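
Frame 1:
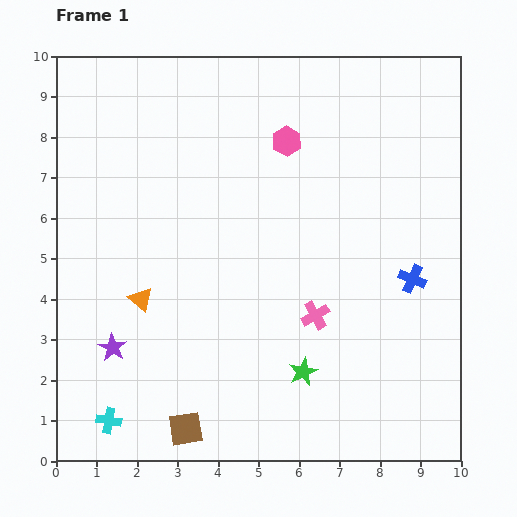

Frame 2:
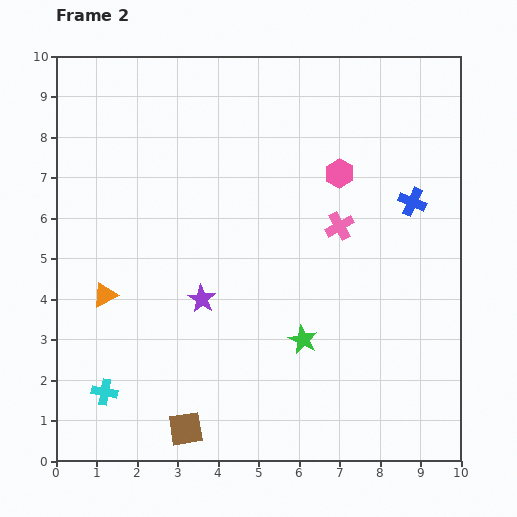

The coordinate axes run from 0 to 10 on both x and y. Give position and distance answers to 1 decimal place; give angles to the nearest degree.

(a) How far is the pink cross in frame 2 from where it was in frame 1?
2.3

The pink cross moved from (6.4, 3.6) to (7.0, 5.8), a distance of √(0.6² + 2.2²) ≈ 2.3.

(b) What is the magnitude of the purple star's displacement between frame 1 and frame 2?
2.5

The purple star moved from (1.4, 2.8) to (3.6, 4.0), a distance of √(2.2² + 1.2²) ≈ 2.5.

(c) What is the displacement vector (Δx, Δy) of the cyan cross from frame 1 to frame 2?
(-0.1, 0.7)

The cyan cross was at (1.3, 1.0) in frame 1 and (1.2, 1.7) in frame 2.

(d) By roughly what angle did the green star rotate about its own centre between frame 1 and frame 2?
21° counter-clockwise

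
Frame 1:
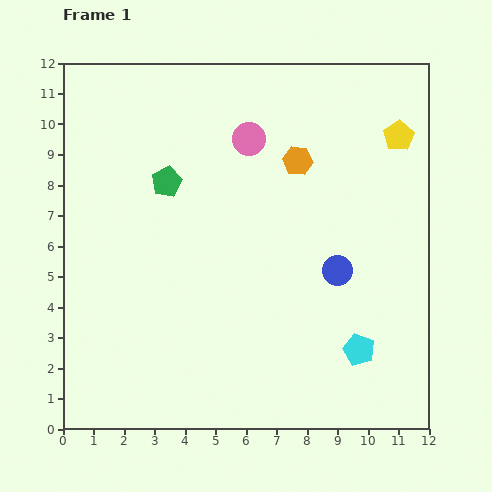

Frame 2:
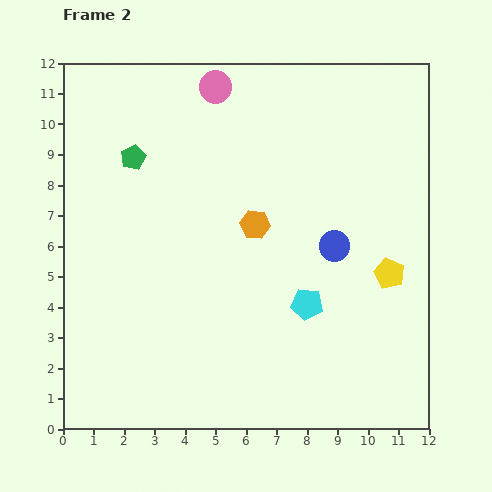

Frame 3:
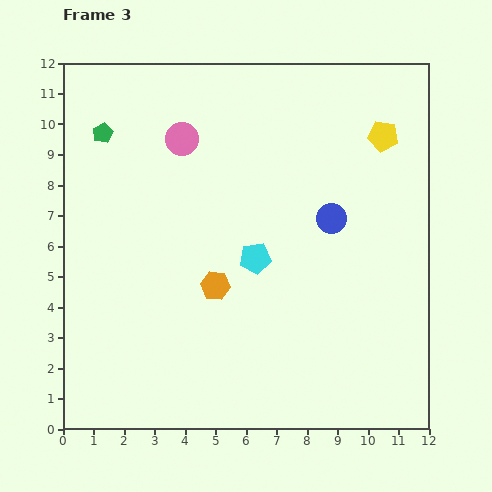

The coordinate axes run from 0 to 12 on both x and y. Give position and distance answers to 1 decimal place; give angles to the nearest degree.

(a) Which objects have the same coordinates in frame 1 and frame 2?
none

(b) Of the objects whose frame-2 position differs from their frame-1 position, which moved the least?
the blue circle

(moved 0.8)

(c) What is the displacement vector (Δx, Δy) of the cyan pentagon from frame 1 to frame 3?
(-3.4, 3.0)

The cyan pentagon was at (9.7, 2.6) in frame 1 and (6.3, 5.6) in frame 3.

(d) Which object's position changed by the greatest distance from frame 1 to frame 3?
the orange hexagon

(moved 4.9; next 4.5)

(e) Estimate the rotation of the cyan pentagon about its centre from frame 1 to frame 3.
31° counter-clockwise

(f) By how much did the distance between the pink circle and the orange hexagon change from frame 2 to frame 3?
+0.2

Distance in frame 2: 4.7. Distance in frame 3: 4.9.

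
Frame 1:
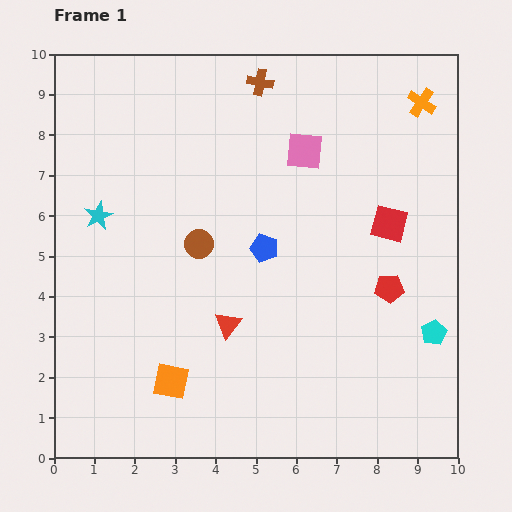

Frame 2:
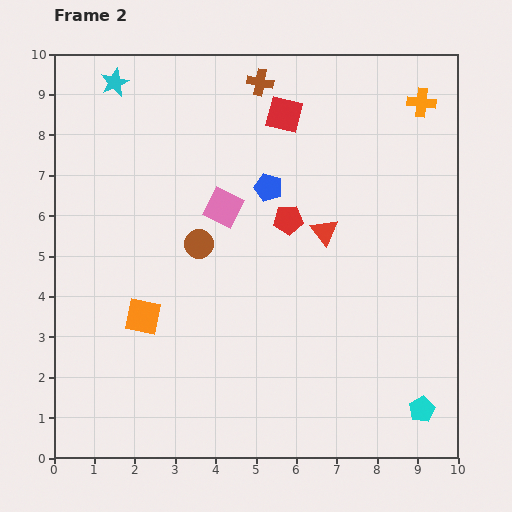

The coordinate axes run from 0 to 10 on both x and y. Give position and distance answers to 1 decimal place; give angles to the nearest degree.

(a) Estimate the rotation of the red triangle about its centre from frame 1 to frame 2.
16° counter-clockwise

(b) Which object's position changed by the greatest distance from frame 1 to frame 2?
the red square

(moved 3.7; next 3.3)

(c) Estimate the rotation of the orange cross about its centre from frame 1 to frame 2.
28° counter-clockwise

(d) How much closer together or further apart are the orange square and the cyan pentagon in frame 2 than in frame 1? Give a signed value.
+0.7

Distance in frame 1: 6.6. Distance in frame 2: 7.3.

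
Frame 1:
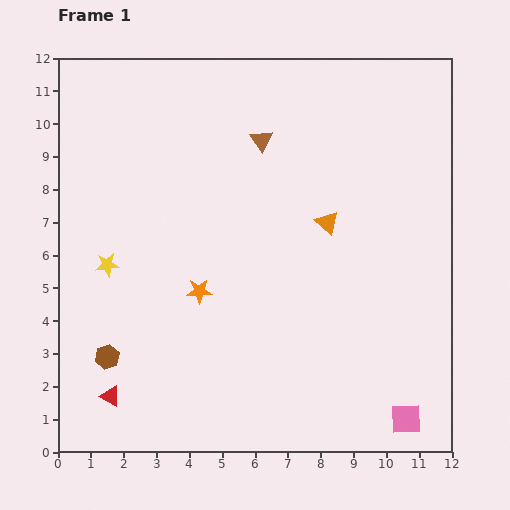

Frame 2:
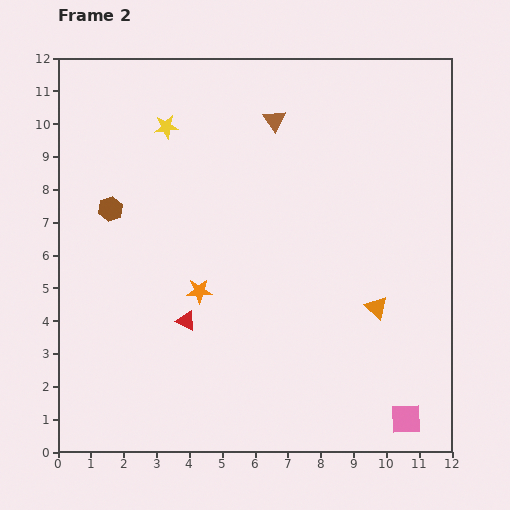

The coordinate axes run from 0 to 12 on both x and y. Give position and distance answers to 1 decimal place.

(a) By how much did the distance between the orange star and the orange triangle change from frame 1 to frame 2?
+1.0

Distance in frame 1: 4.4. Distance in frame 2: 5.4.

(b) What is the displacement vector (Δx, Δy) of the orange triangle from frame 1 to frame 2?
(1.5, -2.6)

The orange triangle was at (8.2, 7.0) in frame 1 and (9.7, 4.4) in frame 2.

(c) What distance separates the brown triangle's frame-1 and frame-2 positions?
0.7

The brown triangle moved from (6.2, 9.5) to (6.6, 10.1), a distance of √(0.4² + 0.6²) ≈ 0.7.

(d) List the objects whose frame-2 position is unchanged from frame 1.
the orange star, the pink square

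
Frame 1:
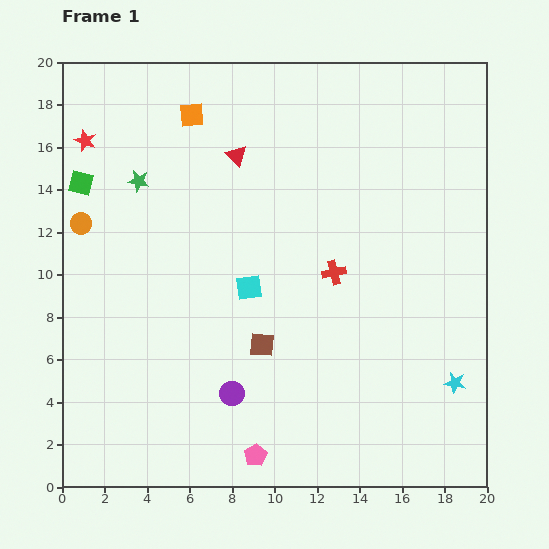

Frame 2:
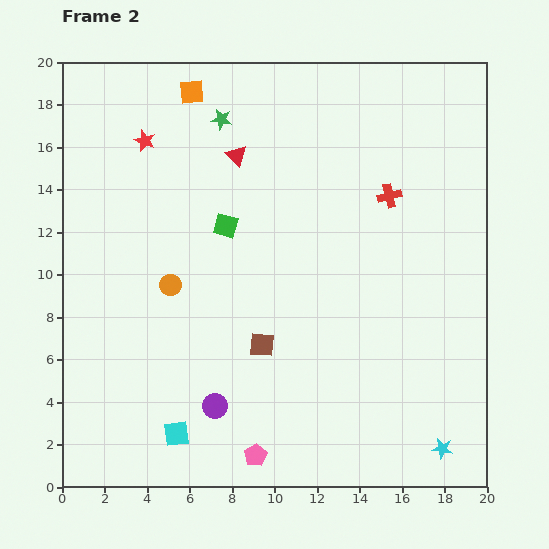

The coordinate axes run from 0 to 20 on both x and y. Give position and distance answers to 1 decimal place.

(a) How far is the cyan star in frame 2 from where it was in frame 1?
3.2

The cyan star moved from (18.5, 4.9) to (17.9, 1.8), a distance of √(0.6² + 3.1²) ≈ 3.2.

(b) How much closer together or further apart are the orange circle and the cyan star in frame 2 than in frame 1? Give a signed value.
-4.2

Distance in frame 1: 19.1. Distance in frame 2: 14.9.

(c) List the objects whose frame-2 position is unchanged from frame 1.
the red triangle, the brown square, the pink pentagon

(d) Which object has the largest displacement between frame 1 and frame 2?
the cyan square

(moved 7.7; next 7.1)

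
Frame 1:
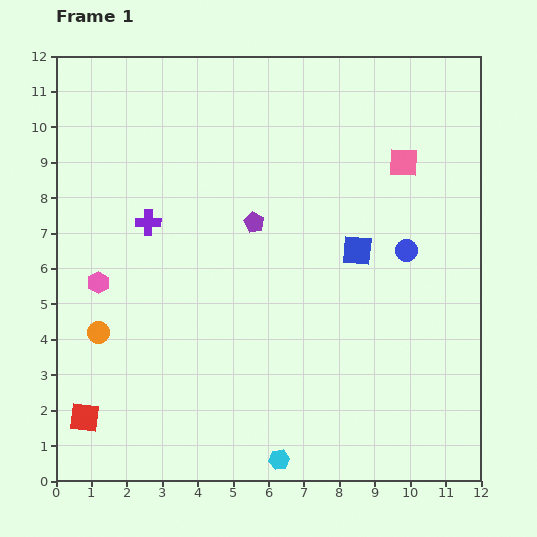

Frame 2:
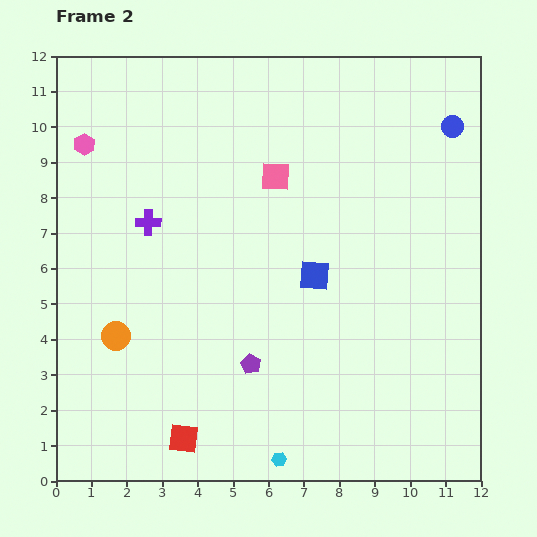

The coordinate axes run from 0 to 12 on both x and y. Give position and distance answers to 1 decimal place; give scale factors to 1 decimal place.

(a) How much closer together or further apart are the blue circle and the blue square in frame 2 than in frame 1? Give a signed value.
+4.3

Distance in frame 1: 1.4. Distance in frame 2: 5.7.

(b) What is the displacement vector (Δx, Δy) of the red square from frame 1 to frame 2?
(2.8, -0.6)

The red square was at (0.8, 1.8) in frame 1 and (3.6, 1.2) in frame 2.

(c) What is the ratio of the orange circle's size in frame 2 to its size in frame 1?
1.3×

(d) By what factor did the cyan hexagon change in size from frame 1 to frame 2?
0.7×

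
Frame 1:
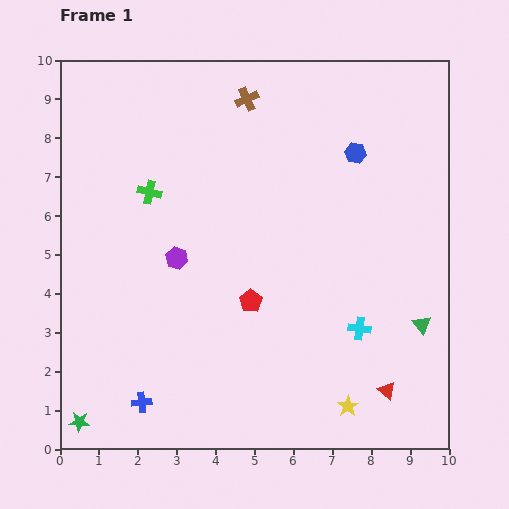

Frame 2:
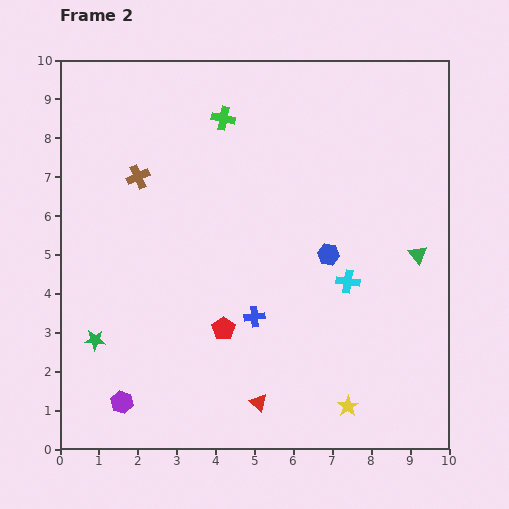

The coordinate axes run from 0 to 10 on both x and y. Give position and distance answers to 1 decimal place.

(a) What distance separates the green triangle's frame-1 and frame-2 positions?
1.8

The green triangle moved from (9.3, 3.2) to (9.2, 5.0), a distance of √(0.1² + 1.8²) ≈ 1.8.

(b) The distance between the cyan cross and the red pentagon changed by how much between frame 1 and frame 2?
+0.5

Distance in frame 1: 2.9. Distance in frame 2: 3.4.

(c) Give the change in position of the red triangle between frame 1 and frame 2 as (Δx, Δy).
(-3.3, -0.3)

The red triangle was at (8.4, 1.5) in frame 1 and (5.1, 1.2) in frame 2.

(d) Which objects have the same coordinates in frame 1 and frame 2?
the yellow star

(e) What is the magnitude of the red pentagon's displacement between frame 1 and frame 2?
1.0

The red pentagon moved from (4.9, 3.8) to (4.2, 3.1), a distance of √(0.7² + 0.7²) ≈ 1.0.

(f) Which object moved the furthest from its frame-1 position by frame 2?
the purple hexagon

(moved 4.0; next 3.6)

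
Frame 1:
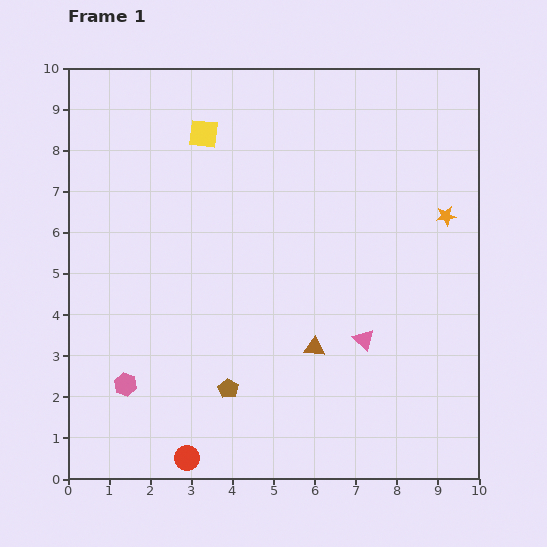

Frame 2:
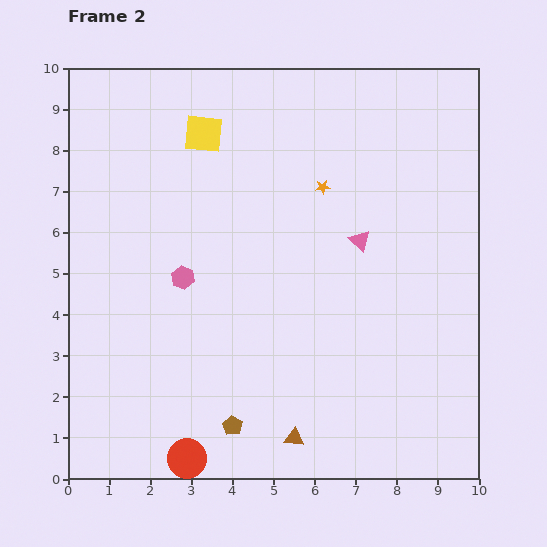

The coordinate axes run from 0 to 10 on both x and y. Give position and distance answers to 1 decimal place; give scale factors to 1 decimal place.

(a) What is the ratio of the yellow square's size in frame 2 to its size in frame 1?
1.3×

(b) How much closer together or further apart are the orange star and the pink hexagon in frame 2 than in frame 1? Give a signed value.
-4.8

Distance in frame 1: 8.8. Distance in frame 2: 4.0.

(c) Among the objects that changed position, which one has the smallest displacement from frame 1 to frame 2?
the brown pentagon

(moved 0.9)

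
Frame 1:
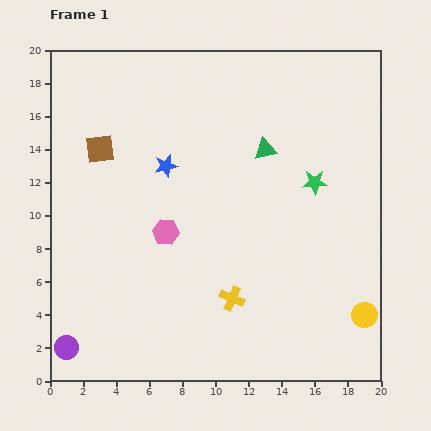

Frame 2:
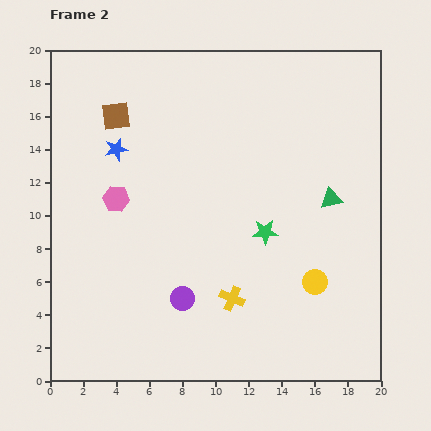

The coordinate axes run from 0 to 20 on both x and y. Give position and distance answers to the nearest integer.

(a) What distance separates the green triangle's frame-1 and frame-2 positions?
5

The green triangle moved from (13, 14) to (17, 11), a distance of √(4² + 3²) ≈ 5.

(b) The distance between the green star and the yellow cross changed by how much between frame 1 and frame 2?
-5

Distance in frame 1: 9. Distance in frame 2: 4.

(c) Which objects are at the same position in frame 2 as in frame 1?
the yellow cross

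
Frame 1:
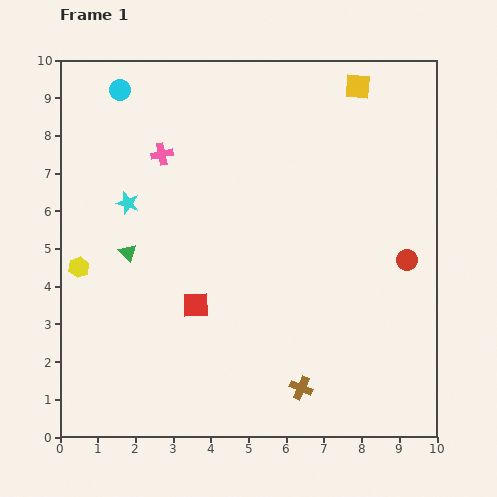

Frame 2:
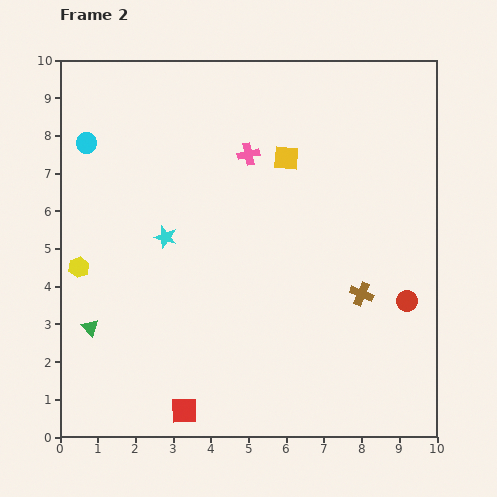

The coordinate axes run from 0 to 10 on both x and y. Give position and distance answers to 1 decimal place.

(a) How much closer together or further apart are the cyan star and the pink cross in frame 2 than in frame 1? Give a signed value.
+1.5

Distance in frame 1: 1.6. Distance in frame 2: 3.1.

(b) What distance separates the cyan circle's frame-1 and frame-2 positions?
1.7

The cyan circle moved from (1.6, 9.2) to (0.7, 7.8), a distance of √(0.9² + 1.4²) ≈ 1.7.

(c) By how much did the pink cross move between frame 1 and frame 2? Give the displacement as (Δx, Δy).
(2.3, 0.0)

The pink cross was at (2.7, 7.5) in frame 1 and (5.0, 7.5) in frame 2.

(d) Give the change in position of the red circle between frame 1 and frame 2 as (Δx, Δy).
(0.0, -1.1)

The red circle was at (9.2, 4.7) in frame 1 and (9.2, 3.6) in frame 2.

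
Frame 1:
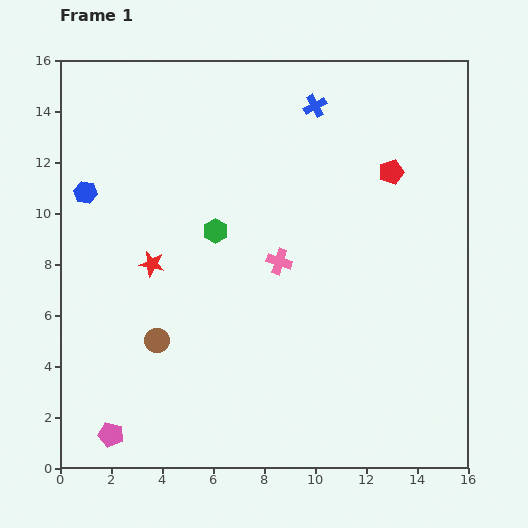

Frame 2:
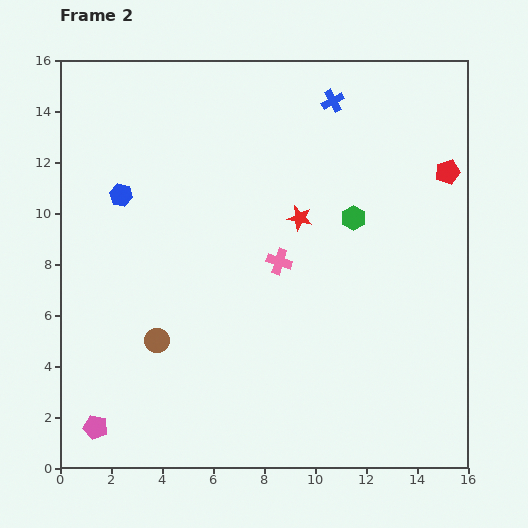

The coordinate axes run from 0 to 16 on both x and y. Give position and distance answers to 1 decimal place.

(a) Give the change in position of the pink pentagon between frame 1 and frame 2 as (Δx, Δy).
(-0.6, 0.3)

The pink pentagon was at (2.0, 1.3) in frame 1 and (1.4, 1.6) in frame 2.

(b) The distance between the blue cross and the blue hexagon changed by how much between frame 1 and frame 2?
-0.5

Distance in frame 1: 9.6. Distance in frame 2: 9.1.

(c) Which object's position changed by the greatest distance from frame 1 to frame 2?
the red star

(moved 6.1; next 5.4)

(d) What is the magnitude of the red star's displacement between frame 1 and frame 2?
6.1

The red star moved from (3.6, 8.0) to (9.4, 9.8), a distance of √(5.8² + 1.8²) ≈ 6.1.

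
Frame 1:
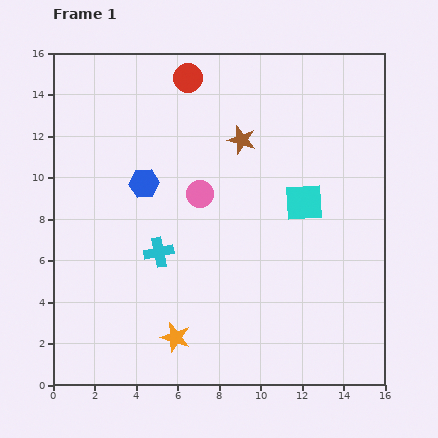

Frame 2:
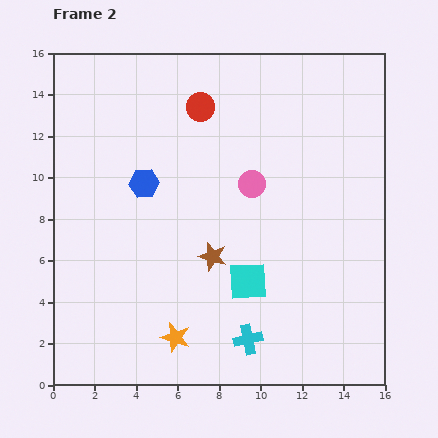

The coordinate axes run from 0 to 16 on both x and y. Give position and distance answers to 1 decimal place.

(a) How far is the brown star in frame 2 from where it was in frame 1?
5.8

The brown star moved from (9.1, 11.8) to (7.7, 6.2), a distance of √(1.4² + 5.6²) ≈ 5.8.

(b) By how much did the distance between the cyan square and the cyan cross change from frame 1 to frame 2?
-4.6

Distance in frame 1: 7.4. Distance in frame 2: 2.8.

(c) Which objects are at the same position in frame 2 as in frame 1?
the orange star, the blue hexagon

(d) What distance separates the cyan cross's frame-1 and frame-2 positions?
6.0

The cyan cross moved from (5.1, 6.4) to (9.4, 2.2), a distance of √(4.3² + 4.2²) ≈ 6.0.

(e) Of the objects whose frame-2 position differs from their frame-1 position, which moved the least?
the red circle

(moved 1.5)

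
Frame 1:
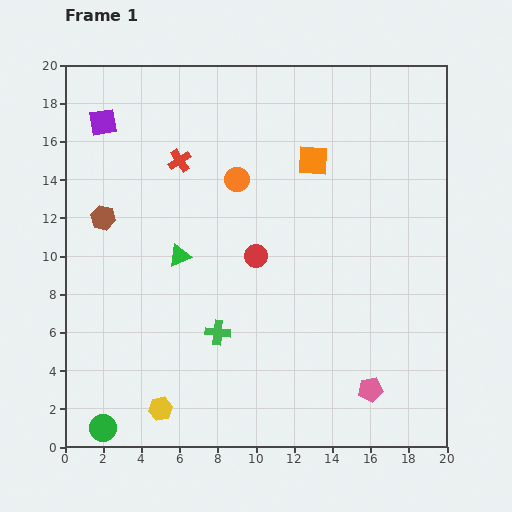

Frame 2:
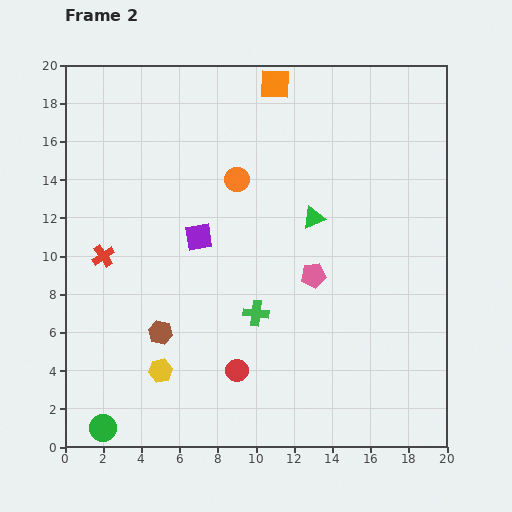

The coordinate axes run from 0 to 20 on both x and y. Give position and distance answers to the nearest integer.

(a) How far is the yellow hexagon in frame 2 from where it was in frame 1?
2

The yellow hexagon moved from (5, 2) to (5, 4), a distance of √(0² + 2²) ≈ 2.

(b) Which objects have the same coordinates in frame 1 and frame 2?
the orange circle, the green circle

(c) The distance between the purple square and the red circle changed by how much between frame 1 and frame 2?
-4

Distance in frame 1: 11. Distance in frame 2: 7.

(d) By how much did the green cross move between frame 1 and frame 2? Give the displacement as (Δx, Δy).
(2, 1)

The green cross was at (8, 6) in frame 1 and (10, 7) in frame 2.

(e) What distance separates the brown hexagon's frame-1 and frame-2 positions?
7

The brown hexagon moved from (2, 12) to (5, 6), a distance of √(3² + 6²) ≈ 7.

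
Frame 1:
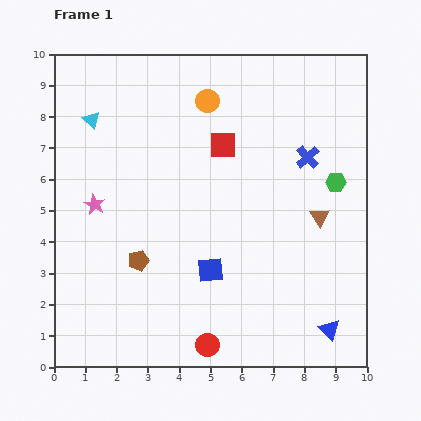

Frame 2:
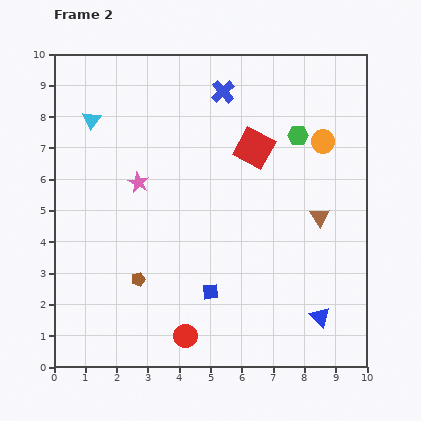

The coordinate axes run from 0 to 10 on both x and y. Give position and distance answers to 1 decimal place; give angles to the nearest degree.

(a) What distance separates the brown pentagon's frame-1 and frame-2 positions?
0.6

The brown pentagon moved from (2.7, 3.4) to (2.7, 2.8), a distance of √(0.0² + 0.6²) ≈ 0.6.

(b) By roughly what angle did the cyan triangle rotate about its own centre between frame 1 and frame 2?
20° clockwise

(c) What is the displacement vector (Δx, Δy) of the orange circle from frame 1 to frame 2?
(3.7, -1.3)

The orange circle was at (4.9, 8.5) in frame 1 and (8.6, 7.2) in frame 2.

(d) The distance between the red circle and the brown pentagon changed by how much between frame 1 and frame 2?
-1.2

Distance in frame 1: 3.5. Distance in frame 2: 2.3.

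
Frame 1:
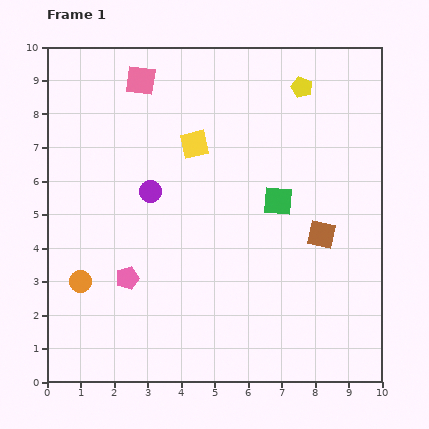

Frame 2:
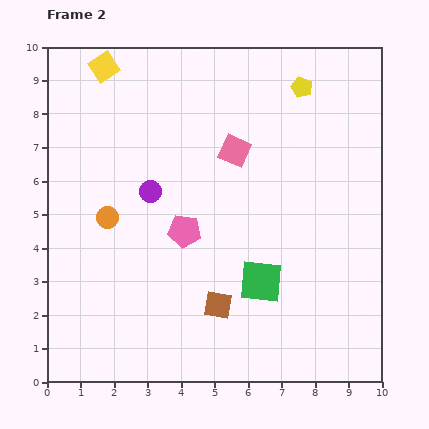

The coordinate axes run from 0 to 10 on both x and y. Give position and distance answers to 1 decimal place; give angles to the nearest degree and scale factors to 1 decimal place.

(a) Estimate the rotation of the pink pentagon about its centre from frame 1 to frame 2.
24° clockwise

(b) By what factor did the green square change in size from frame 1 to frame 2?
1.4×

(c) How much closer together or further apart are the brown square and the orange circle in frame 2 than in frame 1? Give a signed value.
-3.1

Distance in frame 1: 7.3. Distance in frame 2: 4.2.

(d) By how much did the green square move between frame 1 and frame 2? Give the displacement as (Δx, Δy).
(-0.5, -2.4)

The green square was at (6.9, 5.4) in frame 1 and (6.4, 3.0) in frame 2.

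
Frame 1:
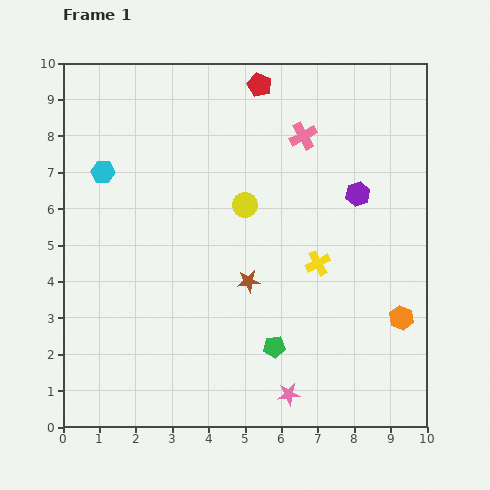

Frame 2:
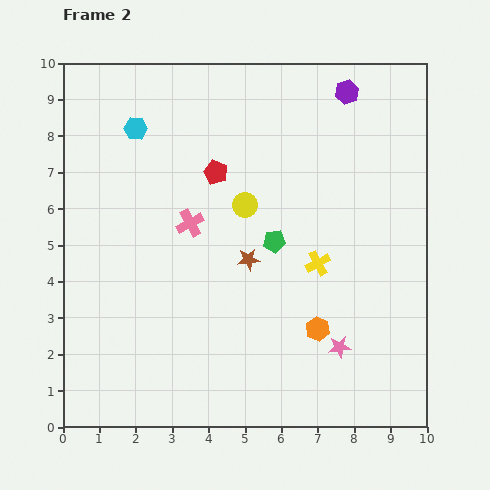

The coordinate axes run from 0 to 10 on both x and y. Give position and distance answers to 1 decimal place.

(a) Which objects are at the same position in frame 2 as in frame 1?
the yellow cross, the yellow circle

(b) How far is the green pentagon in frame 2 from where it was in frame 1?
2.9

The green pentagon moved from (5.8, 2.2) to (5.8, 5.1), a distance of √(0.0² + 2.9²) ≈ 2.9.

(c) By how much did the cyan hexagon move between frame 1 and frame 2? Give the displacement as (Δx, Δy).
(0.9, 1.2)

The cyan hexagon was at (1.1, 7.0) in frame 1 and (2.0, 8.2) in frame 2.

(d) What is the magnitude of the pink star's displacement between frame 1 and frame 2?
1.9

The pink star moved from (6.2, 0.9) to (7.6, 2.2), a distance of √(1.4² + 1.3²) ≈ 1.9.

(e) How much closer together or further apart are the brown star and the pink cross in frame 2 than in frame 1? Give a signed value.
-2.4

Distance in frame 1: 4.3. Distance in frame 2: 1.9.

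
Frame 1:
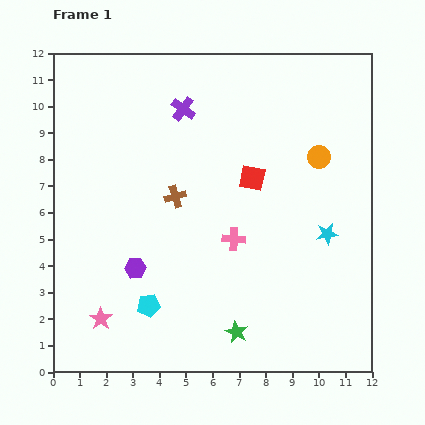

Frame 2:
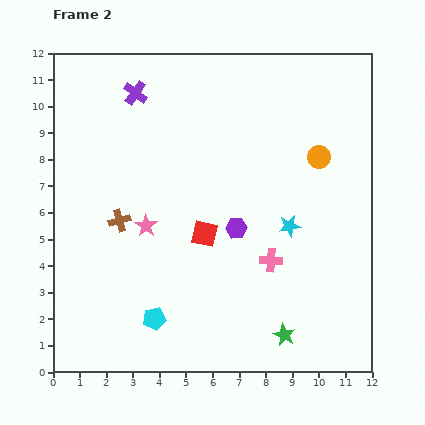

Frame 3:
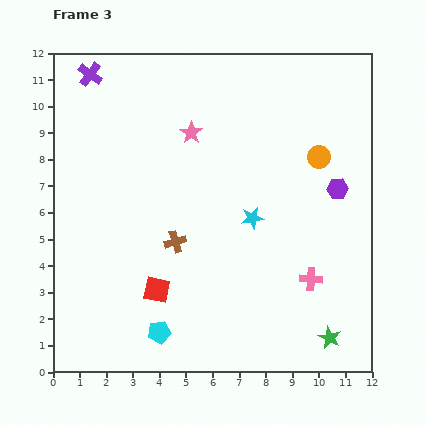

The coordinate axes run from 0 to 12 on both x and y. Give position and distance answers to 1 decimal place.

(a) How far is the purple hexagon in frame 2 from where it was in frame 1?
4.1

The purple hexagon moved from (3.1, 3.9) to (6.9, 5.4), a distance of √(3.8² + 1.5²) ≈ 4.1.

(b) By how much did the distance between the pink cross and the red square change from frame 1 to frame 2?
+0.3

Distance in frame 1: 2.4. Distance in frame 2: 2.7.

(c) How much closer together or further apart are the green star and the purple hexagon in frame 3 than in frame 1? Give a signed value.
+1.1

Distance in frame 1: 4.5. Distance in frame 3: 5.6.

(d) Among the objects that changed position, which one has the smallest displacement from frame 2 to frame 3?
the cyan pentagon

(moved 0.5)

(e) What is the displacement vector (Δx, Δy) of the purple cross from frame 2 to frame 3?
(-1.7, 0.7)

The purple cross was at (3.1, 10.5) in frame 2 and (1.4, 11.2) in frame 3.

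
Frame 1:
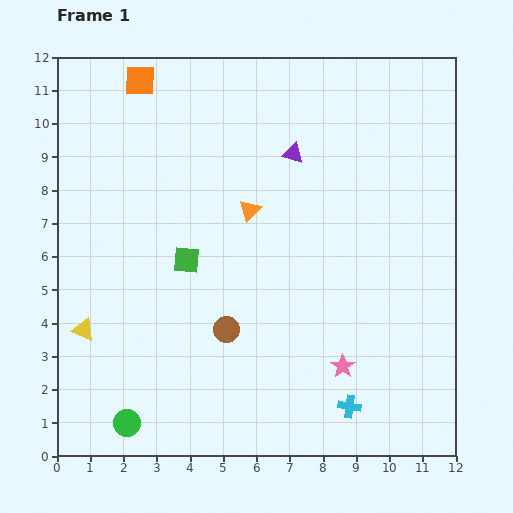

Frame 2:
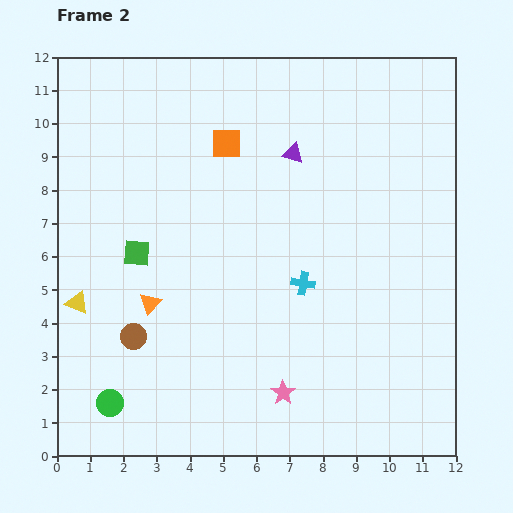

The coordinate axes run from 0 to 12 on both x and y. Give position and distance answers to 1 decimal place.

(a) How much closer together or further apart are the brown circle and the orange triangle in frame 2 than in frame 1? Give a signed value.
-2.6

Distance in frame 1: 3.7. Distance in frame 2: 1.1.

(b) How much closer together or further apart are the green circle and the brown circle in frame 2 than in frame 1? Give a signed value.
-2.0

Distance in frame 1: 4.1. Distance in frame 2: 2.1.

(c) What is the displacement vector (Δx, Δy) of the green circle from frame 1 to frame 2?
(-0.5, 0.6)

The green circle was at (2.1, 1.0) in frame 1 and (1.6, 1.6) in frame 2.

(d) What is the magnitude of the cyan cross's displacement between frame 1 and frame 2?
4.0

The cyan cross moved from (8.8, 1.5) to (7.4, 5.2), a distance of √(1.4² + 3.7²) ≈ 4.0.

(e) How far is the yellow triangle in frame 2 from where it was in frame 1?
0.8

The yellow triangle moved from (0.8, 3.8) to (0.6, 4.6), a distance of √(0.2² + 0.8²) ≈ 0.8.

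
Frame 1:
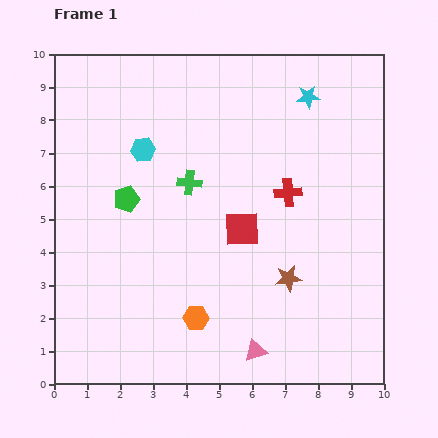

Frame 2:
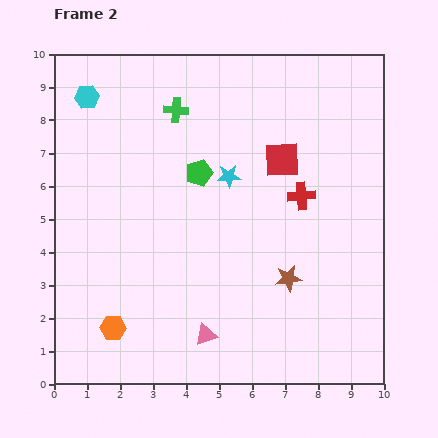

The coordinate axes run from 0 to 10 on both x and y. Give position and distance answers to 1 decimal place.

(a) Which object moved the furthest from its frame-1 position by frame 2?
the cyan star

(moved 3.4; next 2.5)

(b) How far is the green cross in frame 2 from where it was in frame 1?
2.2

The green cross moved from (4.1, 6.1) to (3.7, 8.3), a distance of √(0.4² + 2.2²) ≈ 2.2.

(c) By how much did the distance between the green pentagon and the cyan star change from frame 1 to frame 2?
-5.4

Distance in frame 1: 6.3. Distance in frame 2: 0.9.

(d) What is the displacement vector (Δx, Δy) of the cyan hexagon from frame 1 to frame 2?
(-1.7, 1.6)

The cyan hexagon was at (2.7, 7.1) in frame 1 and (1.0, 8.7) in frame 2.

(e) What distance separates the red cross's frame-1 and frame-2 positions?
0.4

The red cross moved from (7.1, 5.8) to (7.5, 5.7), a distance of √(0.4² + 0.1²) ≈ 0.4.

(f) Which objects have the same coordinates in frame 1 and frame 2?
the brown star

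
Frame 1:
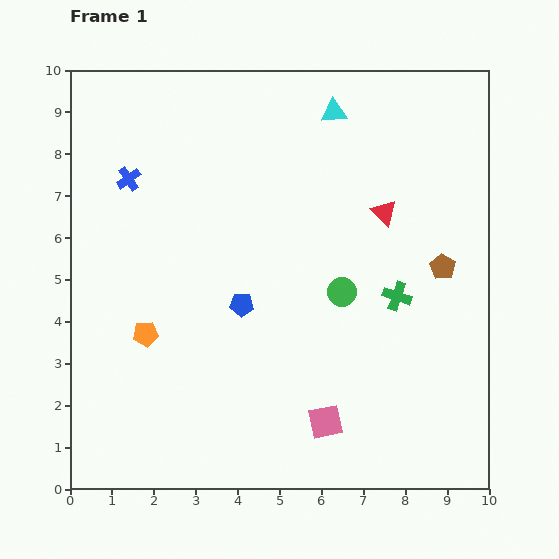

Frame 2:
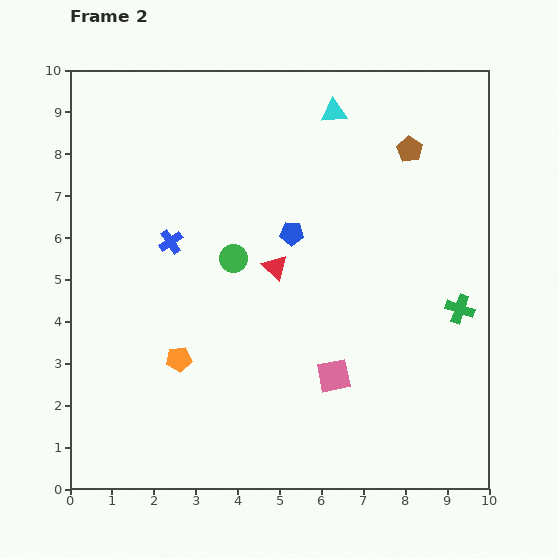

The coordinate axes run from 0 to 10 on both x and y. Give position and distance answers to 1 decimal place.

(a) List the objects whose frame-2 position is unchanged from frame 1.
the cyan triangle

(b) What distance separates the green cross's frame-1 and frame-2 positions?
1.5

The green cross moved from (7.8, 4.6) to (9.3, 4.3), a distance of √(1.5² + 0.3²) ≈ 1.5.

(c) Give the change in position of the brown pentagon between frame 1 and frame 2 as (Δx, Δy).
(-0.8, 2.8)

The brown pentagon was at (8.9, 5.3) in frame 1 and (8.1, 8.1) in frame 2.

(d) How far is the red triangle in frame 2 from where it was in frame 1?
2.9

The red triangle moved from (7.5, 6.6) to (4.9, 5.3), a distance of √(2.6² + 1.3²) ≈ 2.9.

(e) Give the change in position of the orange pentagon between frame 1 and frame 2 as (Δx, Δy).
(0.8, -0.6)

The orange pentagon was at (1.8, 3.7) in frame 1 and (2.6, 3.1) in frame 2.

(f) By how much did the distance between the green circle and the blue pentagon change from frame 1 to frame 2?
-0.9

Distance in frame 1: 2.4. Distance in frame 2: 1.5.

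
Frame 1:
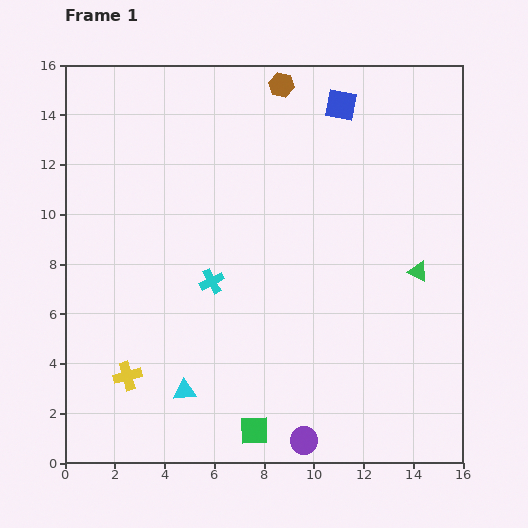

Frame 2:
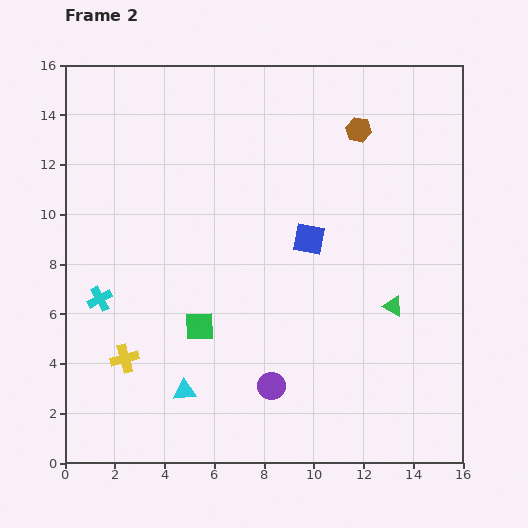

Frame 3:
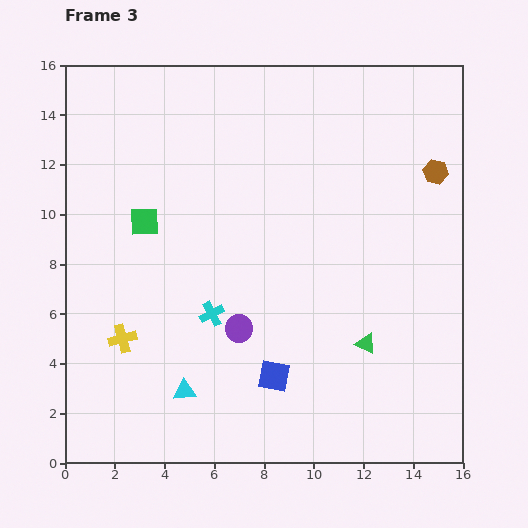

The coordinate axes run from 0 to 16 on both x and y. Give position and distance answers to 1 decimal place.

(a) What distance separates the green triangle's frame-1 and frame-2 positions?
1.7

The green triangle moved from (14.2, 7.7) to (13.2, 6.3), a distance of √(1.0² + 1.4²) ≈ 1.7.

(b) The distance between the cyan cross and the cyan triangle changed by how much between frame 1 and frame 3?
-1.2

Distance in frame 1: 4.5. Distance in frame 3: 3.3.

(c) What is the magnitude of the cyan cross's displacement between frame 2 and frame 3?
4.5

The cyan cross moved from (1.4, 6.6) to (5.9, 6.0), a distance of √(4.5² + 0.6²) ≈ 4.5.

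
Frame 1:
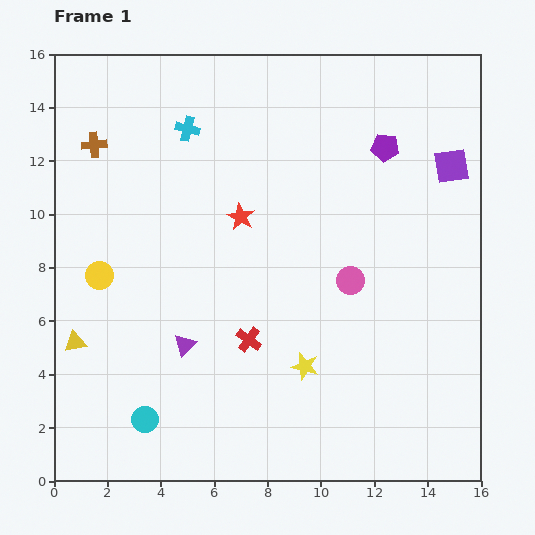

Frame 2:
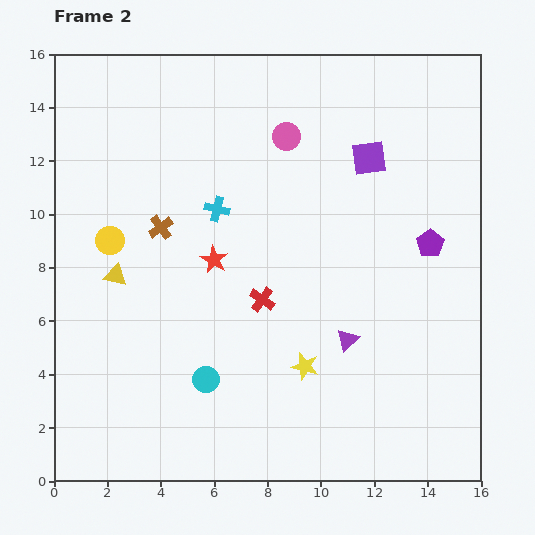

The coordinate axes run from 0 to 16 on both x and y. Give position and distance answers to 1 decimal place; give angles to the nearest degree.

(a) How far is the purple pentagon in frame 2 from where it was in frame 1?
4.0

The purple pentagon moved from (12.4, 12.5) to (14.1, 8.9), a distance of √(1.7² + 3.6²) ≈ 4.0.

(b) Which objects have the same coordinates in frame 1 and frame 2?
the yellow star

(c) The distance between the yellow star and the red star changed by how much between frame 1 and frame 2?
-0.9

Distance in frame 1: 6.1. Distance in frame 2: 5.2.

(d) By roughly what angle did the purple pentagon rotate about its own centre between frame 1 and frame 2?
30° clockwise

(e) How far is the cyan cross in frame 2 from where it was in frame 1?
3.2

The cyan cross moved from (5.0, 13.2) to (6.1, 10.2), a distance of √(1.1² + 3.0²) ≈ 3.2.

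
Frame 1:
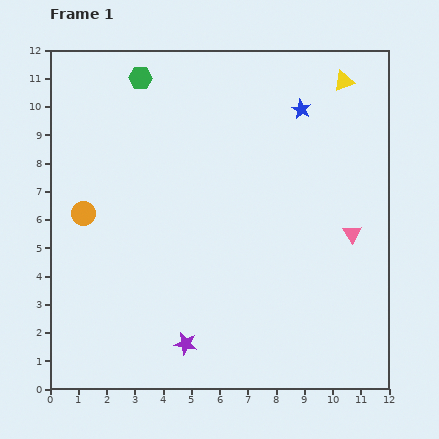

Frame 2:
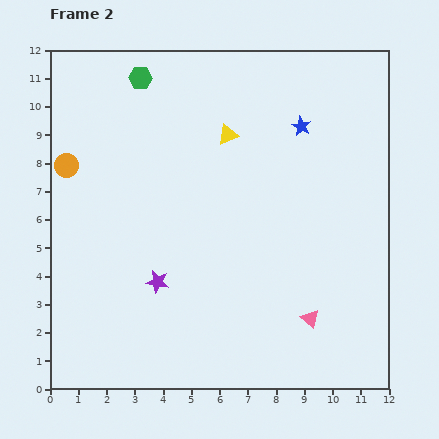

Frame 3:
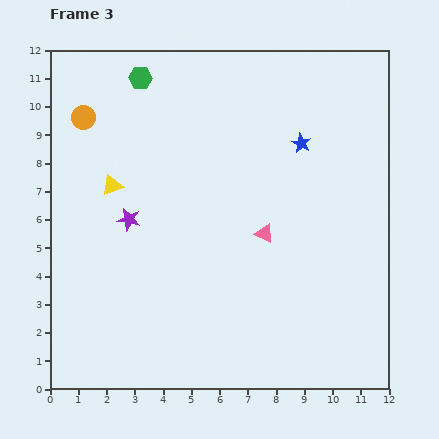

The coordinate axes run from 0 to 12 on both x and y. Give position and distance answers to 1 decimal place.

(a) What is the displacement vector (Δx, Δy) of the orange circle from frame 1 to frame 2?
(-0.6, 1.7)

The orange circle was at (1.2, 6.2) in frame 1 and (0.6, 7.9) in frame 2.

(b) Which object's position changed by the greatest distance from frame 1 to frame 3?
the yellow triangle

(moved 9.0; next 4.8)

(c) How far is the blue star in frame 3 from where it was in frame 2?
0.6

The blue star moved from (8.9, 9.3) to (8.9, 8.7), a distance of √(0.0² + 0.6²) ≈ 0.6.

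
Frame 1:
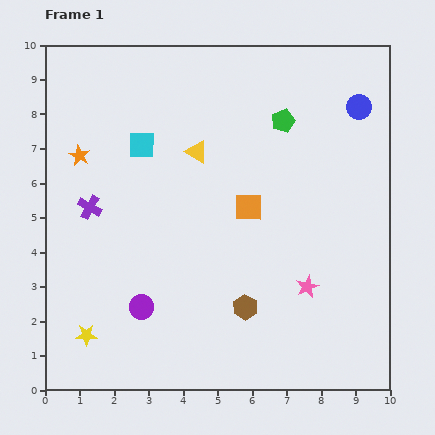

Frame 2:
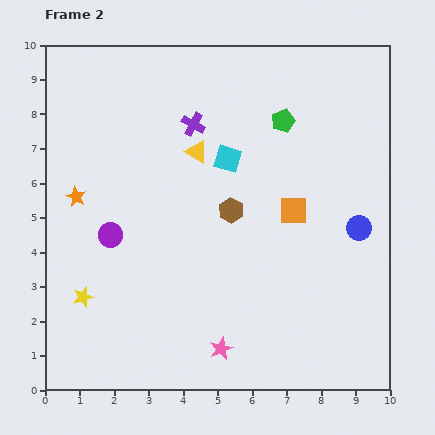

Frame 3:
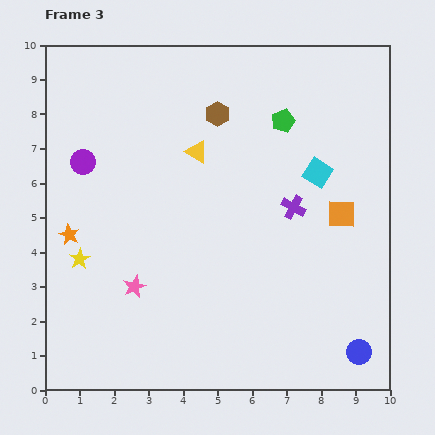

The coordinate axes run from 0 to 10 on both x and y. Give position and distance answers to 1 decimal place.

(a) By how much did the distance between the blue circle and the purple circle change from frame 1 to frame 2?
-1.4

Distance in frame 1: 8.6. Distance in frame 2: 7.2.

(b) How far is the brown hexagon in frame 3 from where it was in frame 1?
5.7

The brown hexagon moved from (5.8, 2.4) to (5.0, 8.0), a distance of √(0.8² + 5.6²) ≈ 5.7.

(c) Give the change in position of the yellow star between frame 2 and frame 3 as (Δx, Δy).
(-0.1, 1.1)

The yellow star was at (1.1, 2.7) in frame 2 and (1.0, 3.8) in frame 3.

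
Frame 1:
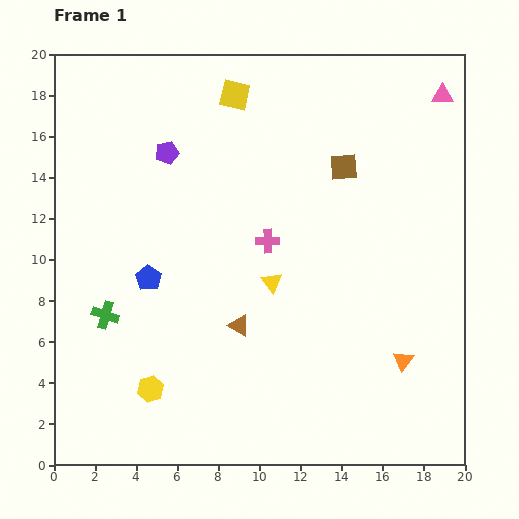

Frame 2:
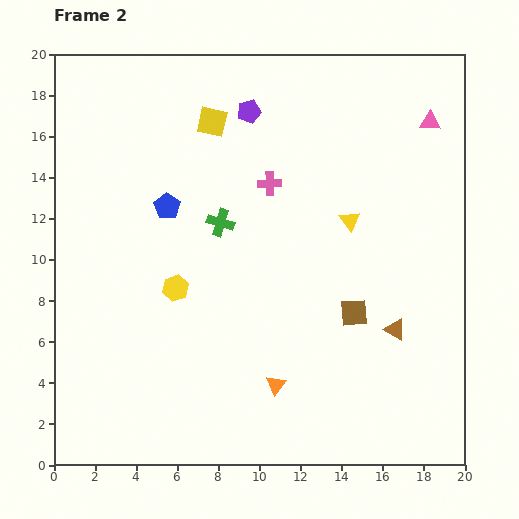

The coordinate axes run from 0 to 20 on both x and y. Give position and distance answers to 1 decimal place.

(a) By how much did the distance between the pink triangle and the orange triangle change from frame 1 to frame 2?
+1.8

Distance in frame 1: 13.0. Distance in frame 2: 14.8.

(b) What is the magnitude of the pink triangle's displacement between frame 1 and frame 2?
1.4

The pink triangle moved from (18.9, 18.0) to (18.3, 16.7), a distance of √(0.6² + 1.3²) ≈ 1.4.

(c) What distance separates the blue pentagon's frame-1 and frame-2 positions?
3.6

The blue pentagon moved from (4.6, 9.1) to (5.5, 12.6), a distance of √(0.9² + 3.5²) ≈ 3.6.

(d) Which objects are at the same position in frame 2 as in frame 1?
none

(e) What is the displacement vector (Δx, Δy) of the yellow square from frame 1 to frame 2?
(-1.1, -1.3)

The yellow square was at (8.8, 18.0) in frame 1 and (7.7, 16.7) in frame 2.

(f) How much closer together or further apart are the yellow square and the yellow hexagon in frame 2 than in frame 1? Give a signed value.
-6.6

Distance in frame 1: 14.9. Distance in frame 2: 8.3.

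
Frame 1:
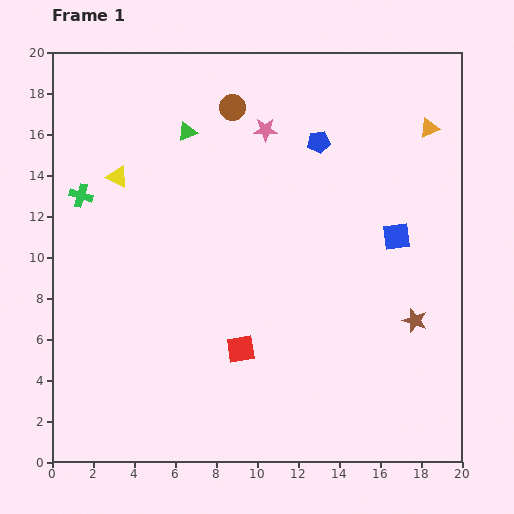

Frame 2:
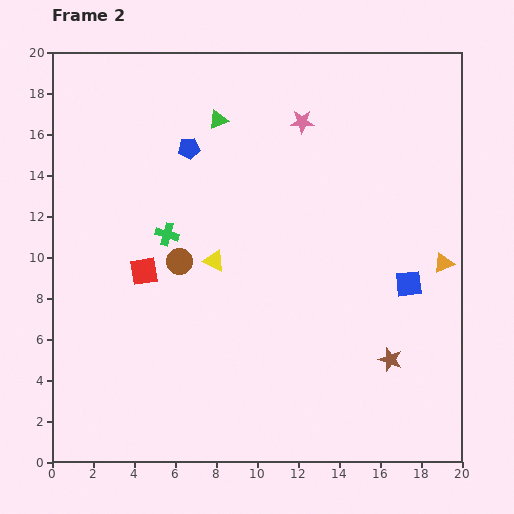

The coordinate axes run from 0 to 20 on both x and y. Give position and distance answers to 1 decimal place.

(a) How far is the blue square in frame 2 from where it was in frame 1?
2.4

The blue square moved from (16.8, 11.0) to (17.4, 8.7), a distance of √(0.6² + 2.3²) ≈ 2.4.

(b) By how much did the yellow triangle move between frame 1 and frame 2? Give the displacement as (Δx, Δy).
(4.7, -4.1)

The yellow triangle was at (3.2, 13.9) in frame 1 and (7.9, 9.8) in frame 2.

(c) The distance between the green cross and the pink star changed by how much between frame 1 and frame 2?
-1.0

Distance in frame 1: 9.6. Distance in frame 2: 8.6.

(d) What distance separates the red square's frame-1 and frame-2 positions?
6.0

The red square moved from (9.2, 5.5) to (4.5, 9.3), a distance of √(4.7² + 3.8²) ≈ 6.0.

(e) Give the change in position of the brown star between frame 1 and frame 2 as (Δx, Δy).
(-1.2, -1.9)

The brown star was at (17.7, 6.9) in frame 1 and (16.5, 5.0) in frame 2.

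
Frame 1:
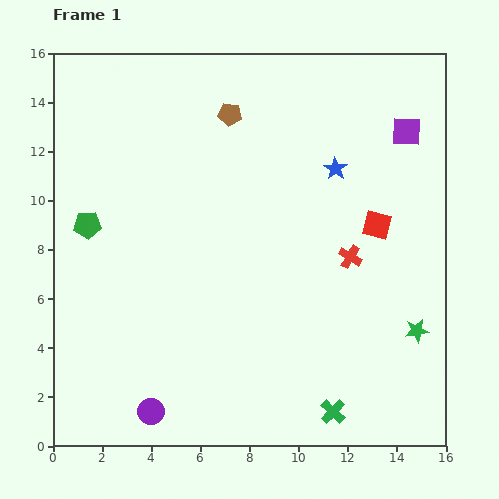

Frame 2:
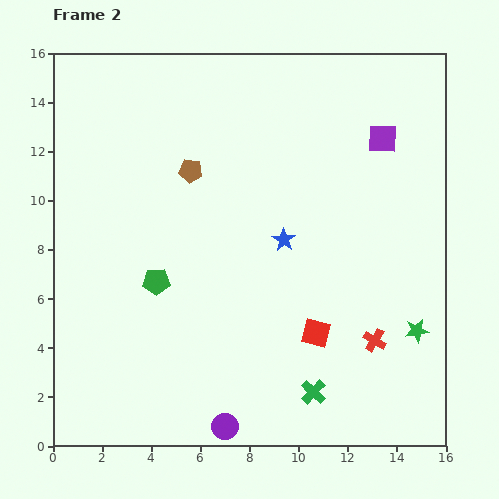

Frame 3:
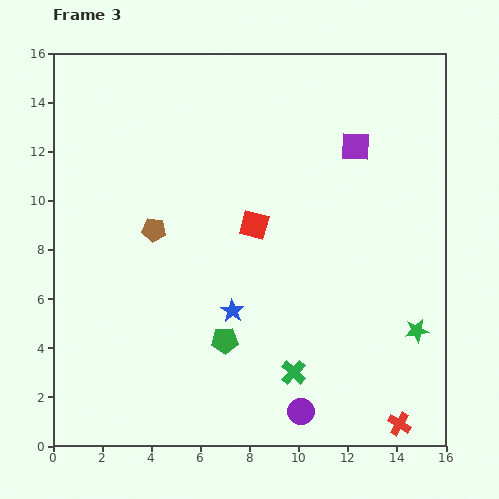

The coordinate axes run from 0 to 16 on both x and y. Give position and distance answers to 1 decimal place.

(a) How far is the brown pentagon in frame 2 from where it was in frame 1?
2.8

The brown pentagon moved from (7.2, 13.5) to (5.6, 11.2), a distance of √(1.6² + 2.3²) ≈ 2.8.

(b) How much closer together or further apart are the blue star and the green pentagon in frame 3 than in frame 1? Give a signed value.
-9.2

Distance in frame 1: 10.4. Distance in frame 3: 1.2.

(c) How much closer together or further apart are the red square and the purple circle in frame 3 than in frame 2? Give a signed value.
+2.5

Distance in frame 2: 5.3. Distance in frame 3: 7.8.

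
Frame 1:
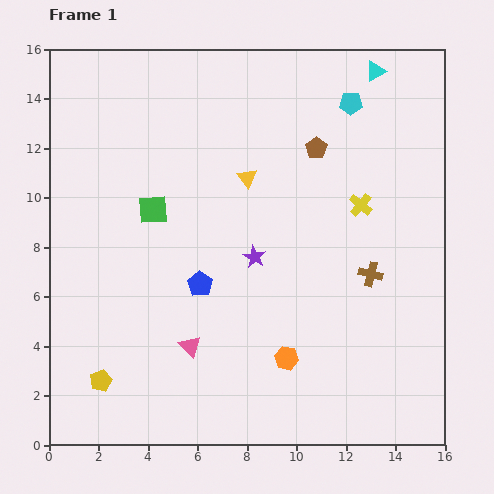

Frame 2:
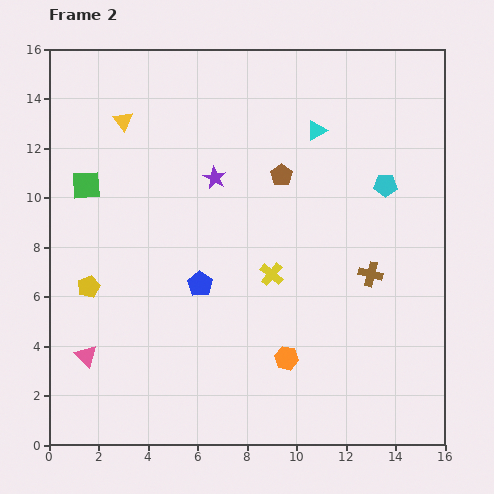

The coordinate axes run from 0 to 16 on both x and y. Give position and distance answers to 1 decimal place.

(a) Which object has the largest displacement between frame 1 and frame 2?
the yellow triangle

(moved 5.5; next 4.6)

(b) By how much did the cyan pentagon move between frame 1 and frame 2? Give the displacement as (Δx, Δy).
(1.4, -3.3)

The cyan pentagon was at (12.2, 13.8) in frame 1 and (13.6, 10.5) in frame 2.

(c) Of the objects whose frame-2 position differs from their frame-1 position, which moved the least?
the brown pentagon

(moved 1.8)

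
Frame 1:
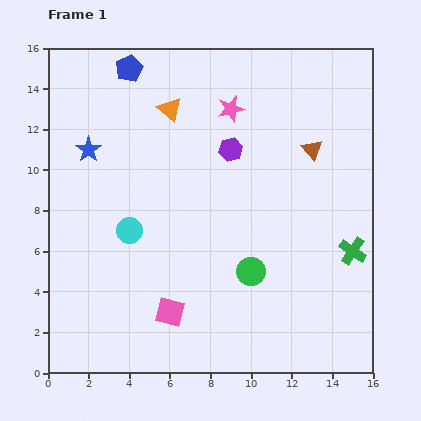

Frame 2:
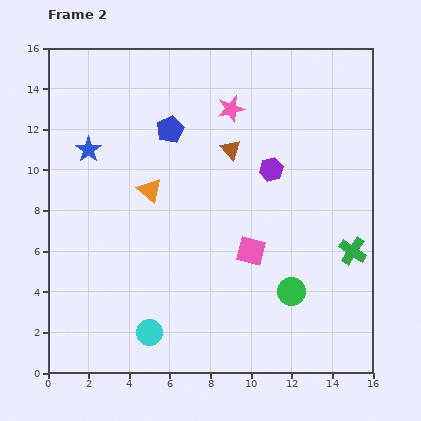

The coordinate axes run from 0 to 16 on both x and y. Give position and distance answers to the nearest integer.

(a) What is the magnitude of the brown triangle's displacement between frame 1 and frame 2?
4

The brown triangle moved from (13, 11) to (9, 11), a distance of √(4² + 0²) ≈ 4.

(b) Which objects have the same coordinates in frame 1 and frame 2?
the blue star, the pink star, the green cross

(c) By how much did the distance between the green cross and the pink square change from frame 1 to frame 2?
-4

Distance in frame 1: 9. Distance in frame 2: 5.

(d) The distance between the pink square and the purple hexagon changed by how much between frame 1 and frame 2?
-5

Distance in frame 1: 9. Distance in frame 2: 4.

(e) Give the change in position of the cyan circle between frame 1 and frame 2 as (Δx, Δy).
(1, -5)

The cyan circle was at (4, 7) in frame 1 and (5, 2) in frame 2.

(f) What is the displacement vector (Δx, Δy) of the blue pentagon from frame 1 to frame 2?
(2, -3)

The blue pentagon was at (4, 15) in frame 1 and (6, 12) in frame 2.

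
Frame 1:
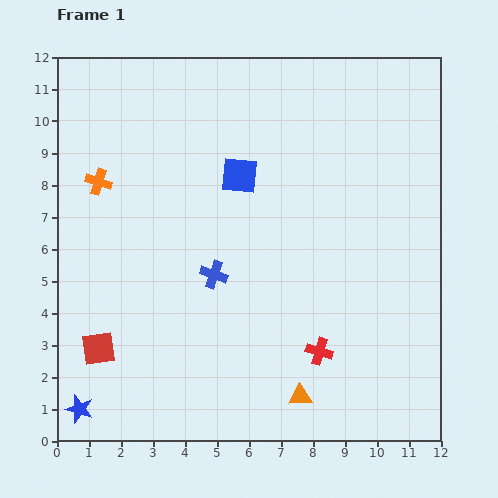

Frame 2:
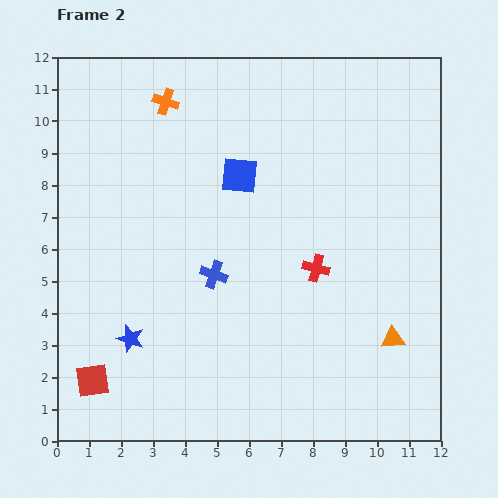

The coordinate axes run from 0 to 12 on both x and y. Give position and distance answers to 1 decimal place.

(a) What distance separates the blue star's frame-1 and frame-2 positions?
2.7

The blue star moved from (0.7, 1.0) to (2.3, 3.2), a distance of √(1.6² + 2.2²) ≈ 2.7.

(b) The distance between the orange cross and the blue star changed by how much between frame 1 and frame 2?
+0.4

Distance in frame 1: 7.1. Distance in frame 2: 7.5.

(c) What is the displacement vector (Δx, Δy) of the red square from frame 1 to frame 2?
(-0.2, -1.0)

The red square was at (1.3, 2.9) in frame 1 and (1.1, 1.9) in frame 2.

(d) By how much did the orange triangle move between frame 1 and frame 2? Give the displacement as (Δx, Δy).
(2.9, 1.8)

The orange triangle was at (7.6, 1.4) in frame 1 and (10.5, 3.2) in frame 2.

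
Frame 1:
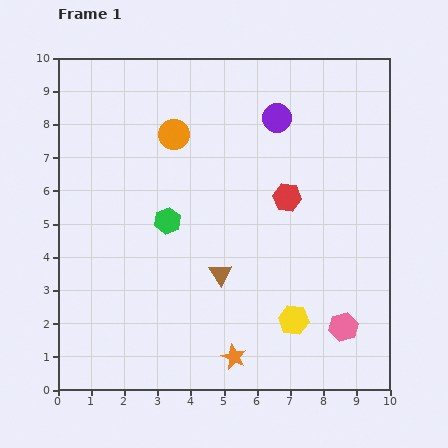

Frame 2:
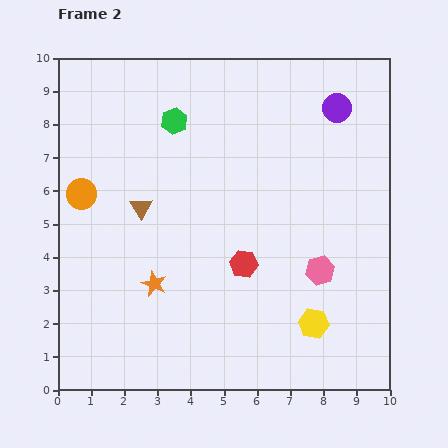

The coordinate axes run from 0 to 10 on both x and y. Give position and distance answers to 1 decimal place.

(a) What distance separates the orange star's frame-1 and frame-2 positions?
3.3

The orange star moved from (5.3, 1.0) to (2.9, 3.2), a distance of √(2.4² + 2.2²) ≈ 3.3.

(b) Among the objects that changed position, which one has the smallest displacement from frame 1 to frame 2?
the yellow hexagon

(moved 0.6)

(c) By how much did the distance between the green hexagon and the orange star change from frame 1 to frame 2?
+0.3

Distance in frame 1: 4.6. Distance in frame 2: 4.9.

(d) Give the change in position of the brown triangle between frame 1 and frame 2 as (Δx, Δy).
(-2.4, 2.0)

The brown triangle was at (4.9, 3.5) in frame 1 and (2.5, 5.5) in frame 2.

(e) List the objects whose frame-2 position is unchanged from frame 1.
none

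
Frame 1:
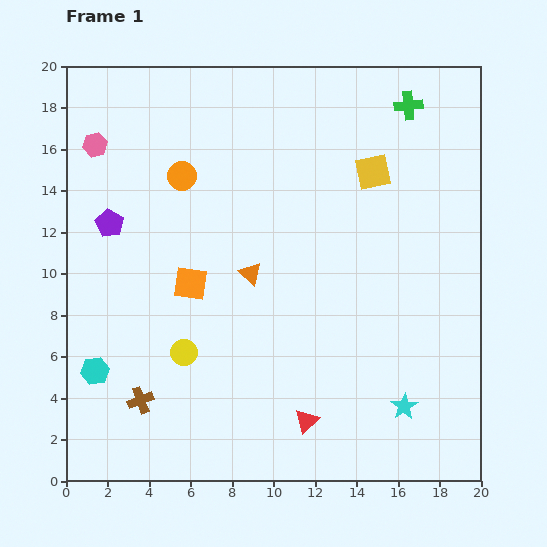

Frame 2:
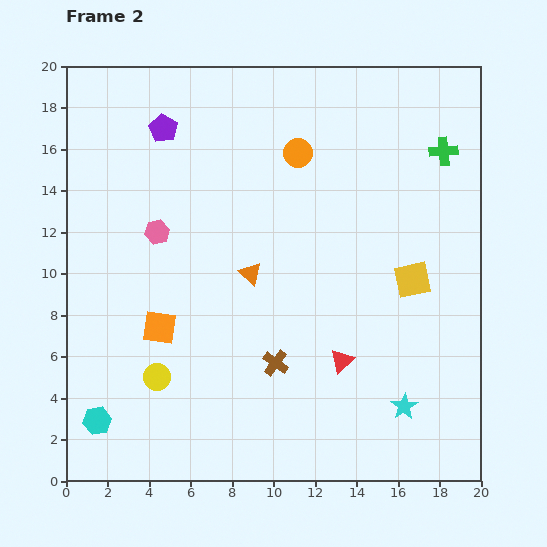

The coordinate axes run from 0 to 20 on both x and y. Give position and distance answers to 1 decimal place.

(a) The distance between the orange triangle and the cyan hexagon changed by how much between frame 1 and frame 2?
+1.4

Distance in frame 1: 8.9. Distance in frame 2: 10.3.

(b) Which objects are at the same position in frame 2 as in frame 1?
the cyan star, the orange triangle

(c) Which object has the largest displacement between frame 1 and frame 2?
the brown cross

(moved 6.7; next 5.7)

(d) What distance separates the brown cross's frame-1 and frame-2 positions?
6.7

The brown cross moved from (3.6, 3.9) to (10.1, 5.7), a distance of √(6.5² + 1.8²) ≈ 6.7.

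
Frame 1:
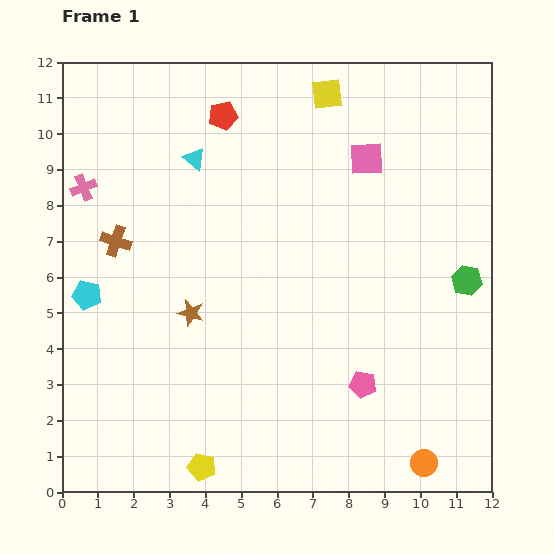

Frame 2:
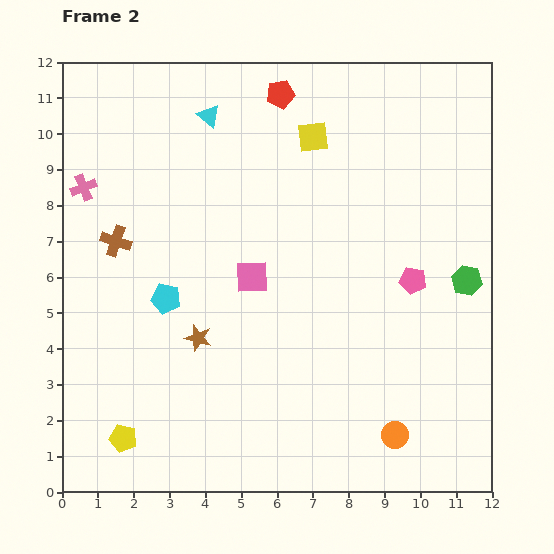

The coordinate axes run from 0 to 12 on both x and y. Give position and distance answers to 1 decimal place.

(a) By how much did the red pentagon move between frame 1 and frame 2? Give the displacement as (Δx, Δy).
(1.6, 0.6)

The red pentagon was at (4.5, 10.5) in frame 1 and (6.1, 11.1) in frame 2.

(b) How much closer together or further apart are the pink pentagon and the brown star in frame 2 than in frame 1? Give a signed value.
+1.0

Distance in frame 1: 5.2. Distance in frame 2: 6.2.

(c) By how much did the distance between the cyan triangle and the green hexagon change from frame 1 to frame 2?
+0.2

Distance in frame 1: 8.3. Distance in frame 2: 8.5.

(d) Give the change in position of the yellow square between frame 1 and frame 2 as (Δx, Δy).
(-0.4, -1.2)

The yellow square was at (7.4, 11.1) in frame 1 and (7.0, 9.9) in frame 2.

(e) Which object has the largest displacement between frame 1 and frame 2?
the pink square

(moved 4.6; next 3.2)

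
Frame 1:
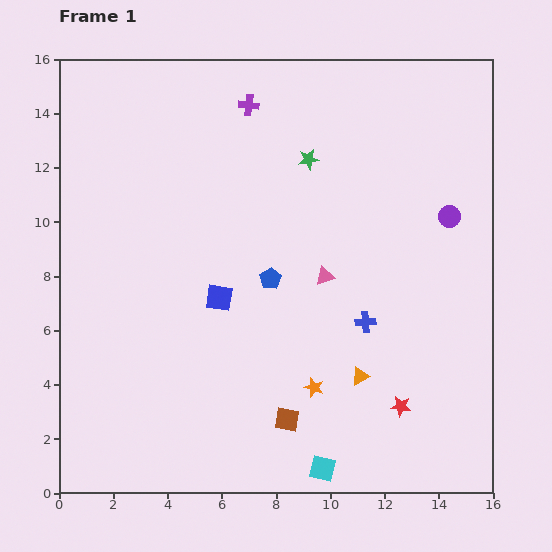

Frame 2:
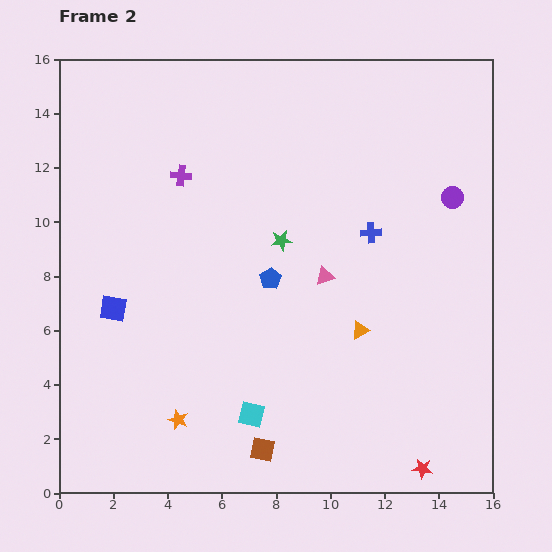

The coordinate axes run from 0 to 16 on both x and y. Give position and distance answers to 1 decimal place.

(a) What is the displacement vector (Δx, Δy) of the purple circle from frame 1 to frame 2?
(0.1, 0.7)

The purple circle was at (14.4, 10.2) in frame 1 and (14.5, 10.9) in frame 2.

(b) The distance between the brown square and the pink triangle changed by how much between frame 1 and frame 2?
+1.3

Distance in frame 1: 5.5. Distance in frame 2: 6.8.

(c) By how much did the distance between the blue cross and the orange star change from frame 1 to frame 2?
+6.8

Distance in frame 1: 3.1. Distance in frame 2: 9.9.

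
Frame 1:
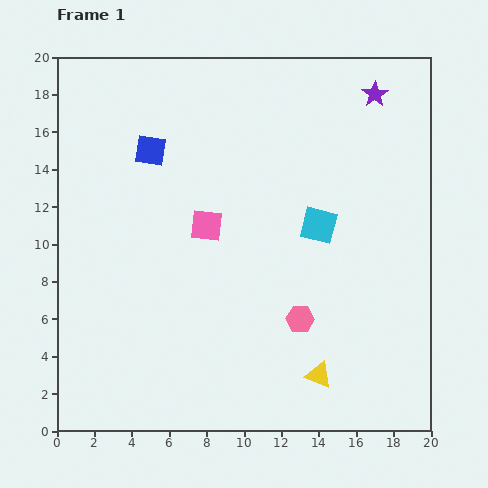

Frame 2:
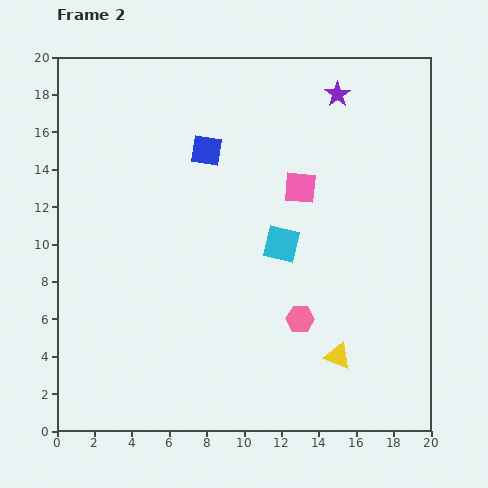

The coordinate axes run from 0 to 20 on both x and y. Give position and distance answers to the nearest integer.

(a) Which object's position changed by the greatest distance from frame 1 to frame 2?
the pink square

(moved 5; next 3)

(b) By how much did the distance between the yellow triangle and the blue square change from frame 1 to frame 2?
-2

Distance in frame 1: 15. Distance in frame 2: 13.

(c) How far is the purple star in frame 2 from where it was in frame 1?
2

The purple star moved from (17, 18) to (15, 18), a distance of √(2² + 0²) ≈ 2.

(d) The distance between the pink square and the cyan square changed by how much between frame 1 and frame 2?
-3

Distance in frame 1: 6. Distance in frame 2: 3.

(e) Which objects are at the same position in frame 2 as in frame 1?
the pink hexagon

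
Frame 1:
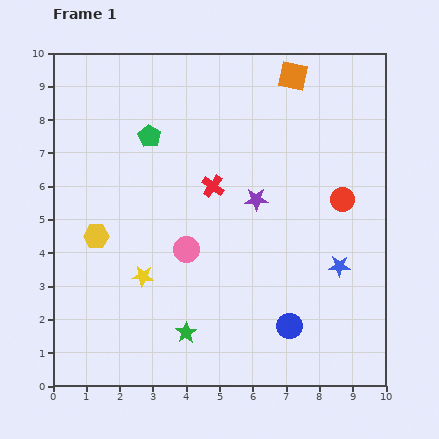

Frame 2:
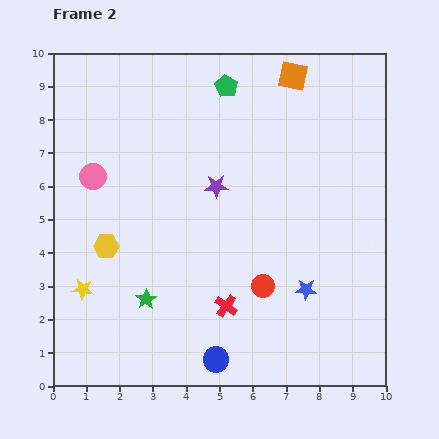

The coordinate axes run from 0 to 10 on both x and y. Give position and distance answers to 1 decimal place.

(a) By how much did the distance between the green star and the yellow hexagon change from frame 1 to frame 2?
-2.0

Distance in frame 1: 4.0. Distance in frame 2: 2.0.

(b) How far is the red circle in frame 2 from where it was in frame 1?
3.5

The red circle moved from (8.7, 5.6) to (6.3, 3.0), a distance of √(2.4² + 2.6²) ≈ 3.5.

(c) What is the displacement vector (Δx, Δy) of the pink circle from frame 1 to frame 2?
(-2.8, 2.2)

The pink circle was at (4.0, 4.1) in frame 1 and (1.2, 6.3) in frame 2.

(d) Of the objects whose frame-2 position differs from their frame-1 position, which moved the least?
the yellow hexagon

(moved 0.4)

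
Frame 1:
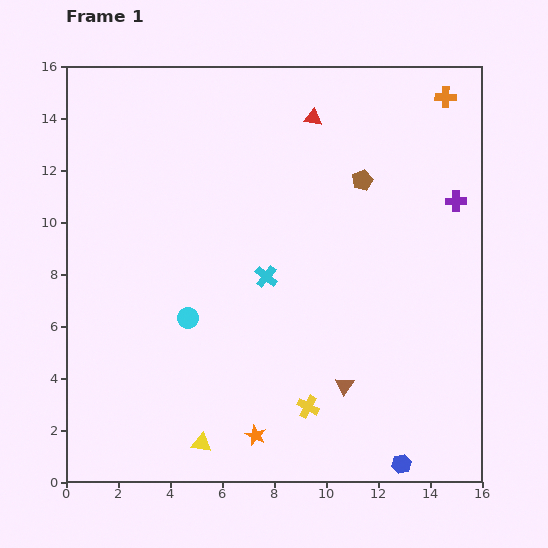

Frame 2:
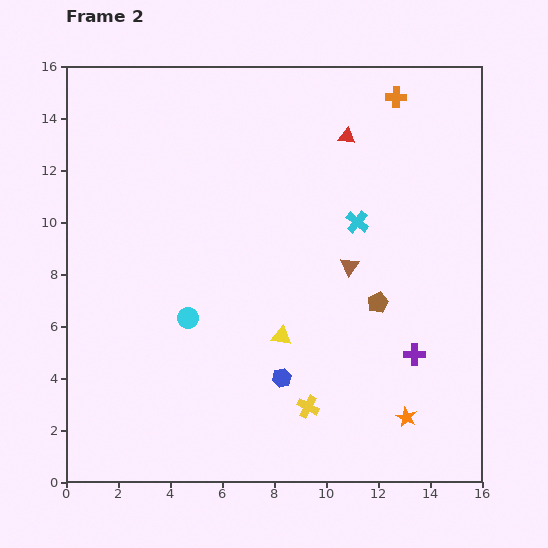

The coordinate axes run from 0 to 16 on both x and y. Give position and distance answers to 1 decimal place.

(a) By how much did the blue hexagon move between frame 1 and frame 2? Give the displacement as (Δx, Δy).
(-4.6, 3.3)

The blue hexagon was at (12.9, 0.7) in frame 1 and (8.3, 4.0) in frame 2.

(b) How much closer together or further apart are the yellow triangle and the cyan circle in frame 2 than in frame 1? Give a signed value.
-1.1

Distance in frame 1: 4.8. Distance in frame 2: 3.7.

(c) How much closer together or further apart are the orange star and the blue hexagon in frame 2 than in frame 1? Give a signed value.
-0.7

Distance in frame 1: 5.7. Distance in frame 2: 5.0.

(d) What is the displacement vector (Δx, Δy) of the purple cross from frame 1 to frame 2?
(-1.6, -5.9)

The purple cross was at (15.0, 10.8) in frame 1 and (13.4, 4.9) in frame 2.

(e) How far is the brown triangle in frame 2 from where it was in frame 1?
4.6

The brown triangle moved from (10.7, 3.7) to (10.9, 8.3), a distance of √(0.2² + 4.6²) ≈ 4.6.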